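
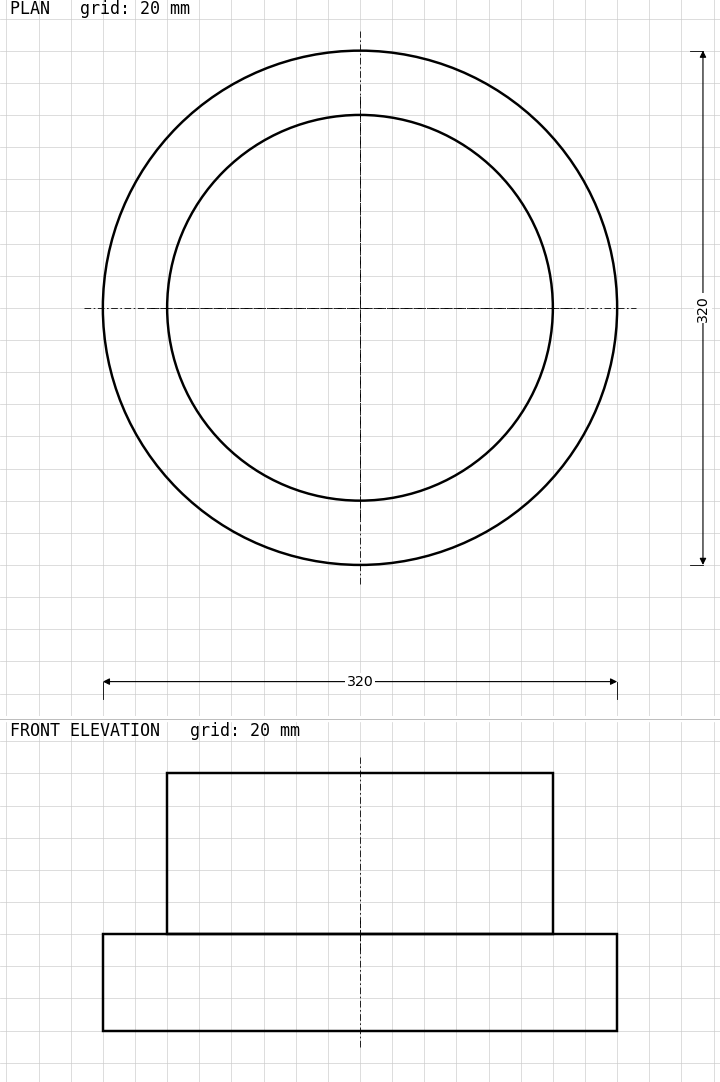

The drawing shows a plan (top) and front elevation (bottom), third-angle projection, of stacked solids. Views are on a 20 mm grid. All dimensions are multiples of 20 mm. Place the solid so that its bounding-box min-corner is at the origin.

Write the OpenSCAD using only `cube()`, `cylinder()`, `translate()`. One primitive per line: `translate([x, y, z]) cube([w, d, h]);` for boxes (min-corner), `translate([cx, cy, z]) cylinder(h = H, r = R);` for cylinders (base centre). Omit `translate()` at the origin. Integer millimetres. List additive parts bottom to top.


translate([160, 160, 0]) cylinder(h = 60, r = 160);
translate([160, 160, 60]) cylinder(h = 100, r = 120);


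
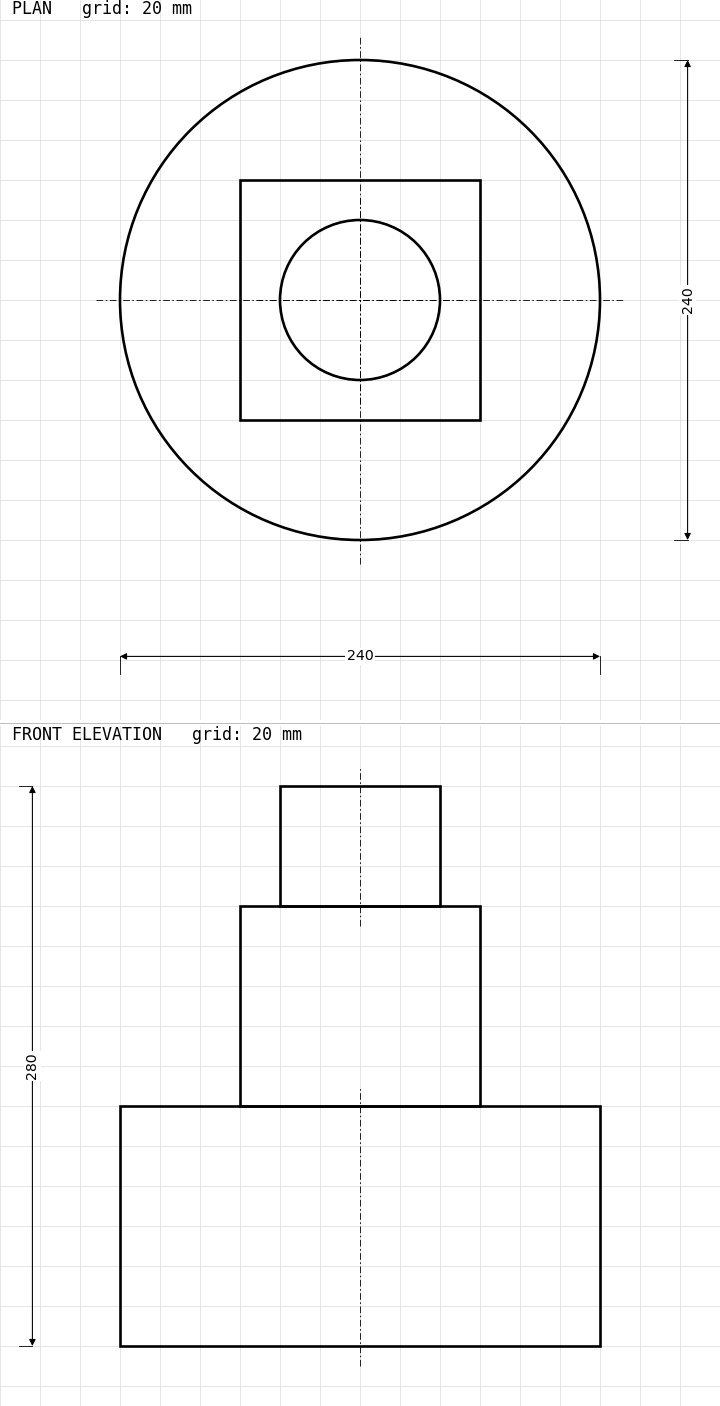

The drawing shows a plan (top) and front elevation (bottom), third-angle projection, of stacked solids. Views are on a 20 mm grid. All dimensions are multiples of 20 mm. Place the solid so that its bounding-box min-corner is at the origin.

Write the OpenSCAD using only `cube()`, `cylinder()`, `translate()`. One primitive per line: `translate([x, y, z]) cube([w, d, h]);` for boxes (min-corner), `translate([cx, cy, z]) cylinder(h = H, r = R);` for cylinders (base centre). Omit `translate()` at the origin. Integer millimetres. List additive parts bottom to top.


translate([120, 120, 0]) cylinder(h = 120, r = 120);
translate([60, 60, 120]) cube([120, 120, 100]);
translate([120, 120, 220]) cylinder(h = 60, r = 40);


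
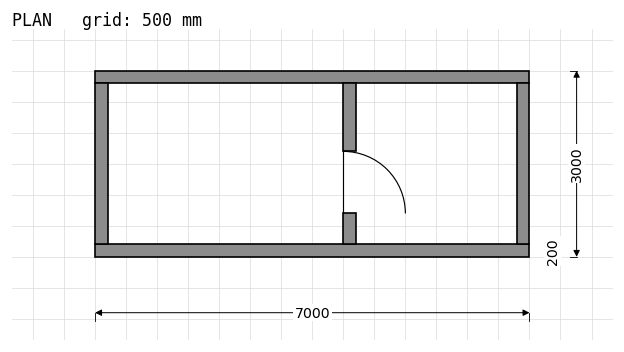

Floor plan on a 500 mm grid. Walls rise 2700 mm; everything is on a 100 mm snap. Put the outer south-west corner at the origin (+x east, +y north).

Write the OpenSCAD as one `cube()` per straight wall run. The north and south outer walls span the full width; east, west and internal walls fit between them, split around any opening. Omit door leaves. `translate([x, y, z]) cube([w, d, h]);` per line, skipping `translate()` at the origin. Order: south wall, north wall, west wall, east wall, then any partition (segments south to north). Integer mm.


cube([7000, 200, 2700]);
translate([0, 2800, 0]) cube([7000, 200, 2700]);
translate([0, 200, 0]) cube([200, 2600, 2700]);
translate([6800, 200, 0]) cube([200, 2600, 2700]);
translate([4000, 200, 0]) cube([200, 500, 2700]);
translate([4000, 1700, 0]) cube([200, 1100, 2700]);


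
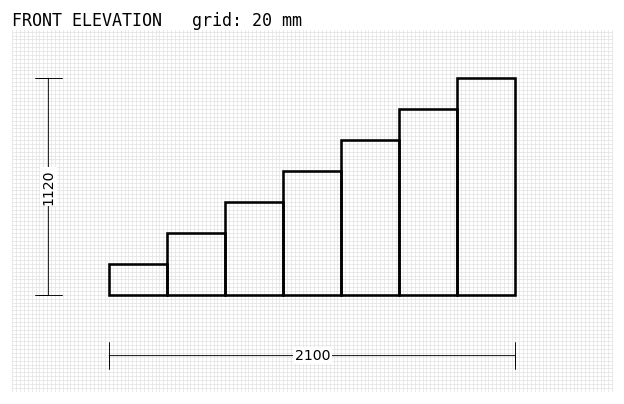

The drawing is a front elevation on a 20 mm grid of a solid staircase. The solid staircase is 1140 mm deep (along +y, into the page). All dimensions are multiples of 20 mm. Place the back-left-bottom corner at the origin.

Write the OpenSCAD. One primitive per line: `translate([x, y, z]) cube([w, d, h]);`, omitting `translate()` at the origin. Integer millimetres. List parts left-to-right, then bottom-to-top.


cube([300, 1140, 160]);
translate([300, 0, 0]) cube([300, 1140, 320]);
translate([600, 0, 0]) cube([300, 1140, 480]);
translate([900, 0, 0]) cube([300, 1140, 640]);
translate([1200, 0, 0]) cube([300, 1140, 800]);
translate([1500, 0, 0]) cube([300, 1140, 960]);
translate([1800, 0, 0]) cube([300, 1140, 1120]);


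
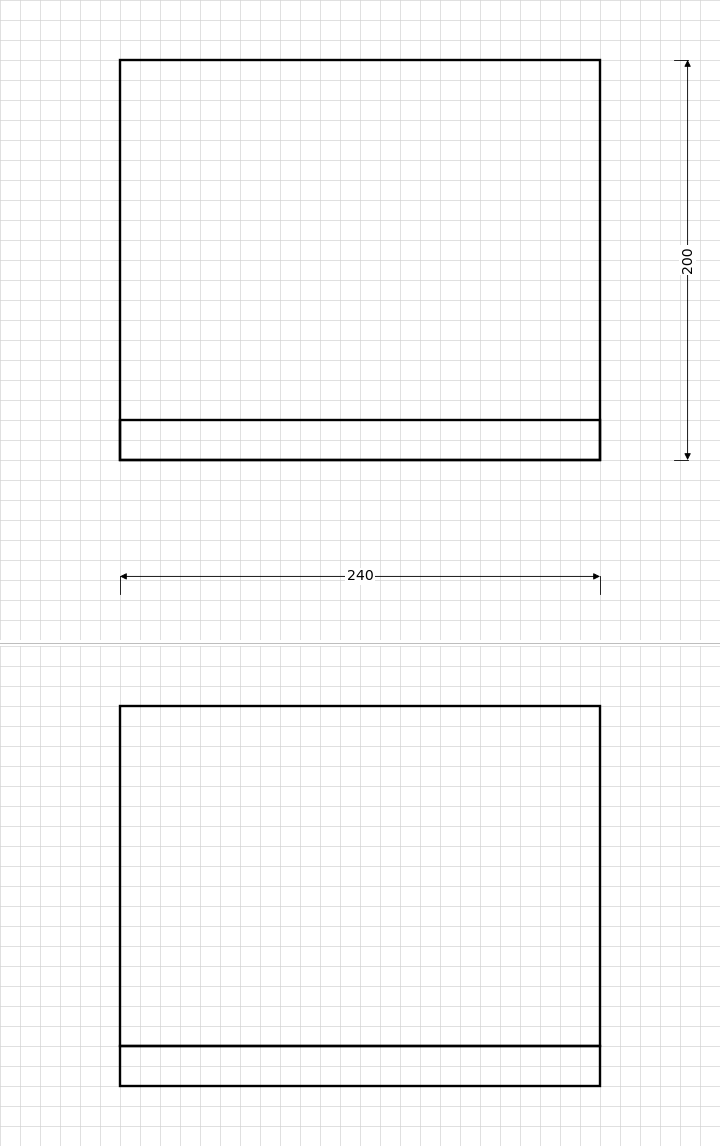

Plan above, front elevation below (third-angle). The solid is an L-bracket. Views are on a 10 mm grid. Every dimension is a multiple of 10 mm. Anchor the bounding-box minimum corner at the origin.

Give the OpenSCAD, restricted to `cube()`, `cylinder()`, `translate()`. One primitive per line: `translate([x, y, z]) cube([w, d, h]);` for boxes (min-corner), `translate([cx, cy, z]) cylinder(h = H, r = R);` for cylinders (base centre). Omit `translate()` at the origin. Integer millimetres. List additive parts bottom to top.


cube([240, 200, 20]);
translate([0, 0, 20]) cube([240, 20, 170]);


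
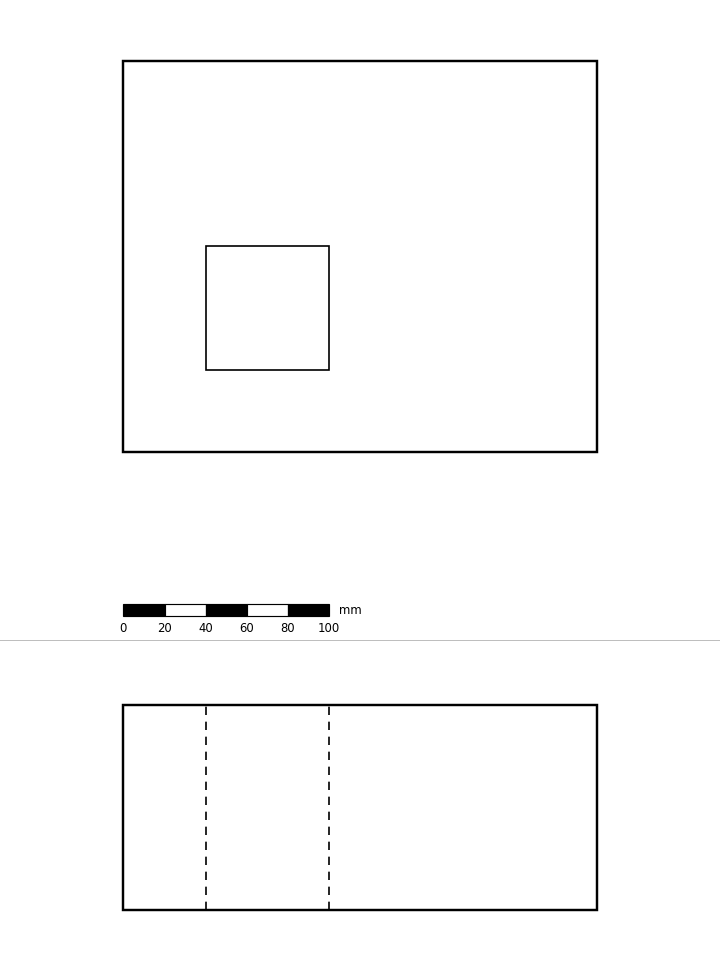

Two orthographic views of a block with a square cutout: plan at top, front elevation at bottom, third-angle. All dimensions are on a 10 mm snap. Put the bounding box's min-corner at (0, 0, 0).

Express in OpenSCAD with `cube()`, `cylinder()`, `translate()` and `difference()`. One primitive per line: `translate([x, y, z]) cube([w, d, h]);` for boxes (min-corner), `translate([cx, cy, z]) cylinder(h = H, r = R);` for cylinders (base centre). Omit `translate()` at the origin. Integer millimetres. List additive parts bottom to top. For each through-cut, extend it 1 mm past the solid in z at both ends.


difference() {
  cube([230, 190, 100]);
  translate([40, 40, -1]) cube([60, 60, 102]);
}


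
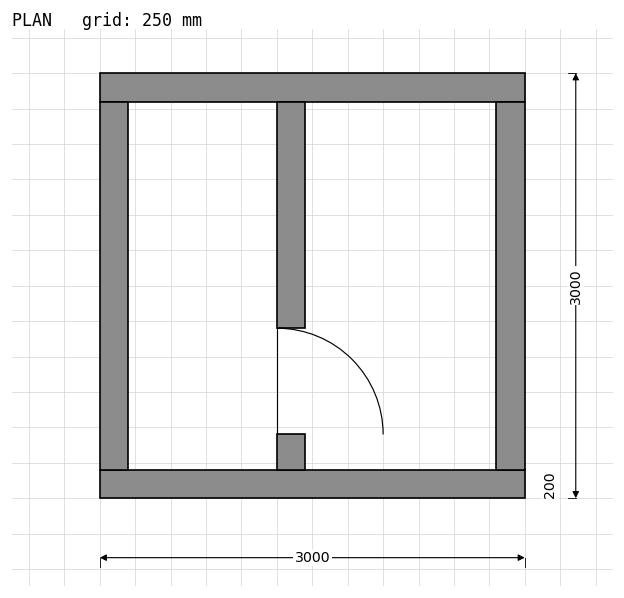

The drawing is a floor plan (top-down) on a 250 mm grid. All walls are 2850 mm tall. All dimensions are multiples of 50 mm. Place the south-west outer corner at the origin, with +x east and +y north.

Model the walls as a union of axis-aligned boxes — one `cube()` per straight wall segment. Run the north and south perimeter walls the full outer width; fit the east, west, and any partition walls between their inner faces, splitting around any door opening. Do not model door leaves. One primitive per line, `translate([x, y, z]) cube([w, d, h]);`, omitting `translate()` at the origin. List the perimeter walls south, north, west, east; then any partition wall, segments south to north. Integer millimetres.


cube([3000, 200, 2850]);
translate([0, 2800, 0]) cube([3000, 200, 2850]);
translate([0, 200, 0]) cube([200, 2600, 2850]);
translate([2800, 200, 0]) cube([200, 2600, 2850]);
translate([1250, 200, 0]) cube([200, 250, 2850]);
translate([1250, 1200, 0]) cube([200, 1600, 2850]);


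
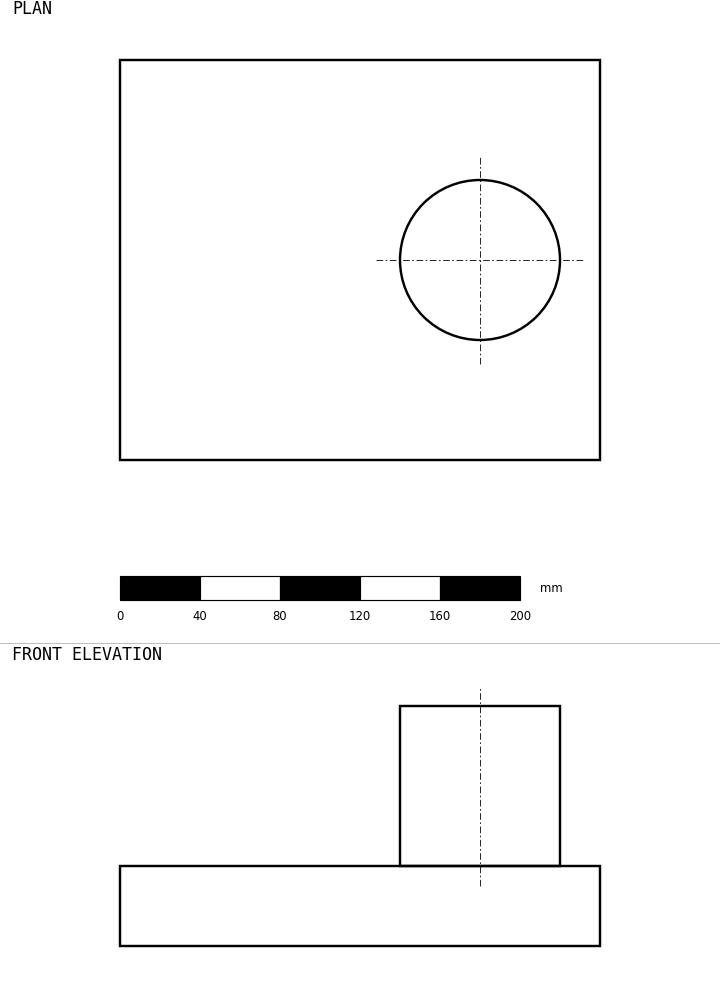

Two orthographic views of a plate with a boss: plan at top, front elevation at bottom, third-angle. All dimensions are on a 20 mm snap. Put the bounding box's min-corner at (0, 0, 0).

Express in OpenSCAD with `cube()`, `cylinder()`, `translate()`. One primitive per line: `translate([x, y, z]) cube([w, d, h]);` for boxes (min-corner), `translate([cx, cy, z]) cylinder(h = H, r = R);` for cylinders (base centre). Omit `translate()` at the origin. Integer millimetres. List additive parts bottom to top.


cube([240, 200, 40]);
translate([180, 100, 40]) cylinder(h = 80, r = 40);


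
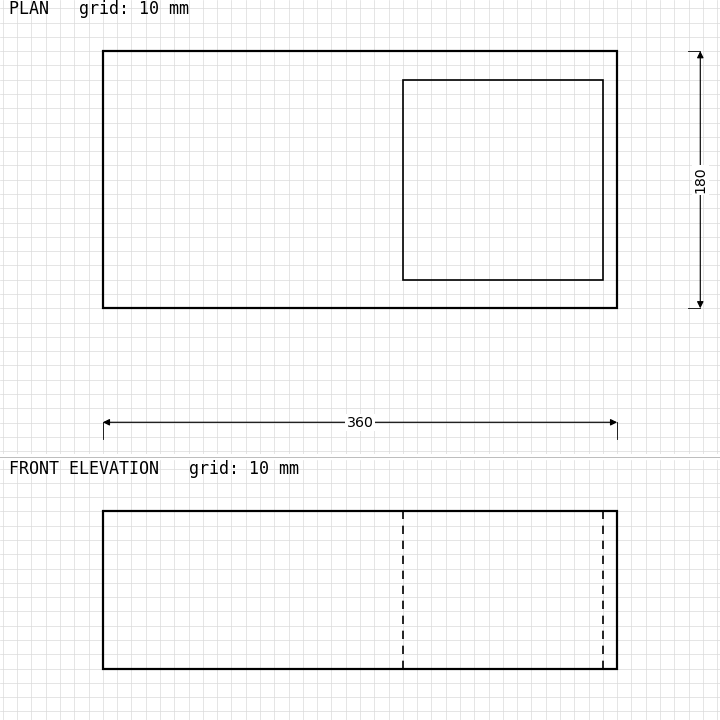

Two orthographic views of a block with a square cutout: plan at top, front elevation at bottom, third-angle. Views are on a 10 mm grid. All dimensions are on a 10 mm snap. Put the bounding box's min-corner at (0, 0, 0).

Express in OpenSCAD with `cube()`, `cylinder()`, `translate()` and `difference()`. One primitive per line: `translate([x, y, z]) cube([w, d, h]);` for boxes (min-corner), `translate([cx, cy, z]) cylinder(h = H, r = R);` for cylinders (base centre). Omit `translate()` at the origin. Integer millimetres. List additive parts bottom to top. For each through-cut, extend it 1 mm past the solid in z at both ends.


difference() {
  cube([360, 180, 110]);
  translate([210, 20, -1]) cube([140, 140, 112]);
}


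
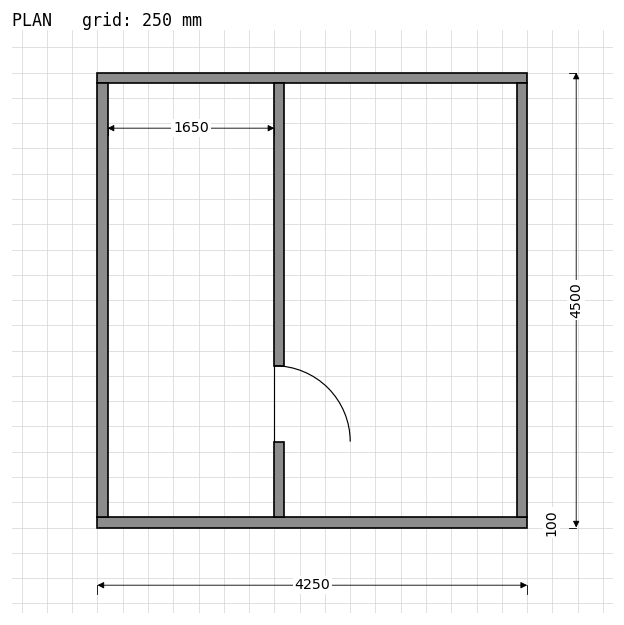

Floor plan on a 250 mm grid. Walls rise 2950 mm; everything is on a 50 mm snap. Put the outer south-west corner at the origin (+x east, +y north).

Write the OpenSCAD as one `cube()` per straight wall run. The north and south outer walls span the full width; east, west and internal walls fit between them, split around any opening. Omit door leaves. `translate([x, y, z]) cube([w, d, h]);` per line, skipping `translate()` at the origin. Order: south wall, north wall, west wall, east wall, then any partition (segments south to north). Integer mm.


cube([4250, 100, 2950]);
translate([0, 4400, 0]) cube([4250, 100, 2950]);
translate([0, 100, 0]) cube([100, 4300, 2950]);
translate([4150, 100, 0]) cube([100, 4300, 2950]);
translate([1750, 100, 0]) cube([100, 750, 2950]);
translate([1750, 1600, 0]) cube([100, 2800, 2950]);


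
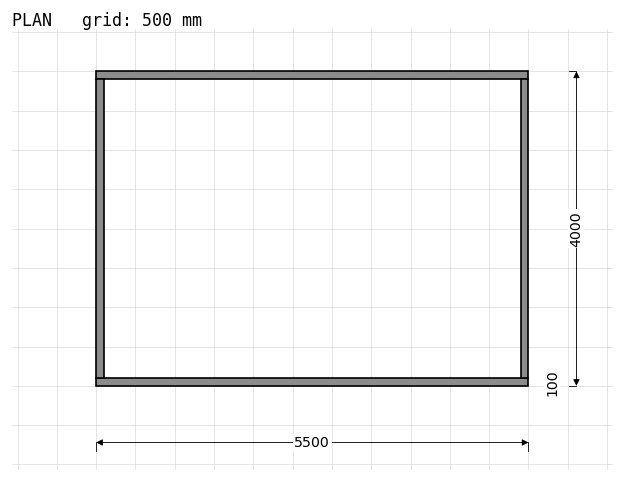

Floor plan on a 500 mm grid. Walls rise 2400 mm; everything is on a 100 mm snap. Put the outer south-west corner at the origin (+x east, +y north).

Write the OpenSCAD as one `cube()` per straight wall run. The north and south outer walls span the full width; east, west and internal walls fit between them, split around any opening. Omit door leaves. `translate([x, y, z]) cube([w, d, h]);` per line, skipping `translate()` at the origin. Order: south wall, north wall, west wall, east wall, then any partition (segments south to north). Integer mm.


cube([5500, 100, 2400]);
translate([0, 3900, 0]) cube([5500, 100, 2400]);
translate([0, 100, 0]) cube([100, 3800, 2400]);
translate([5400, 100, 0]) cube([100, 3800, 2400]);


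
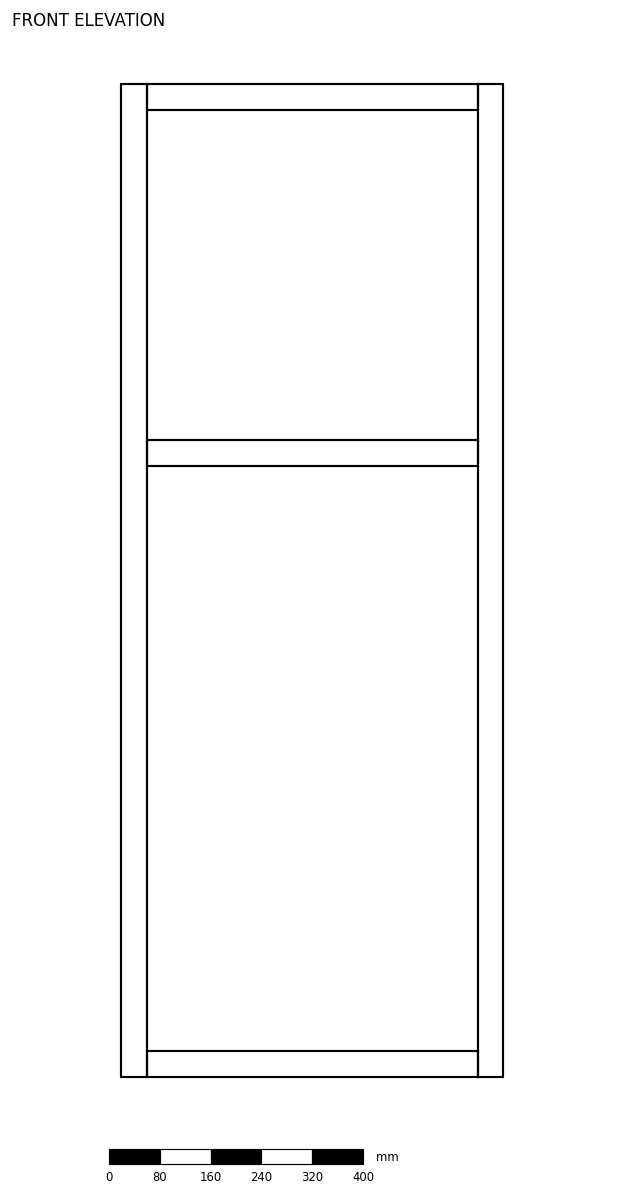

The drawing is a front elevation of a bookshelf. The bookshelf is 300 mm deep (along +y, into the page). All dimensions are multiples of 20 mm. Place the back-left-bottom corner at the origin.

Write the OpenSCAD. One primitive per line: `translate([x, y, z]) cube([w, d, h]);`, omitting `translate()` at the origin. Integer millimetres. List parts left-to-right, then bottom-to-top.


cube([40, 300, 1560]);
translate([40, 0, 0]) cube([520, 300, 40]);
translate([40, 0, 960]) cube([520, 300, 40]);
translate([40, 0, 1520]) cube([520, 300, 40]);
translate([560, 0, 0]) cube([40, 300, 1560]);


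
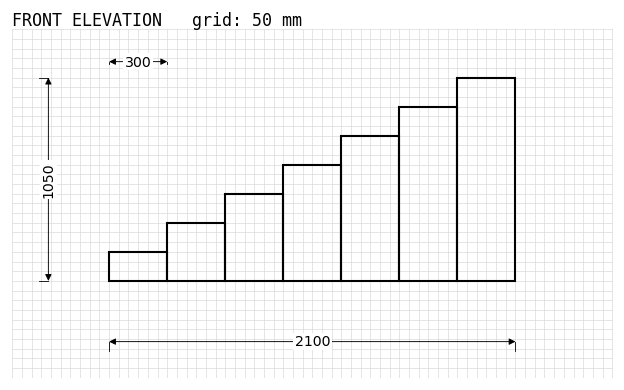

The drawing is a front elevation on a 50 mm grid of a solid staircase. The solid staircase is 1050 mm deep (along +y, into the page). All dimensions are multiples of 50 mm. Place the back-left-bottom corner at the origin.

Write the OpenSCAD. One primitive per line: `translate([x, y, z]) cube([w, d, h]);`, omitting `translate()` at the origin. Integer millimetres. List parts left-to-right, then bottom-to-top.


cube([300, 1050, 150]);
translate([300, 0, 0]) cube([300, 1050, 300]);
translate([600, 0, 0]) cube([300, 1050, 450]);
translate([900, 0, 0]) cube([300, 1050, 600]);
translate([1200, 0, 0]) cube([300, 1050, 750]);
translate([1500, 0, 0]) cube([300, 1050, 900]);
translate([1800, 0, 0]) cube([300, 1050, 1050]);


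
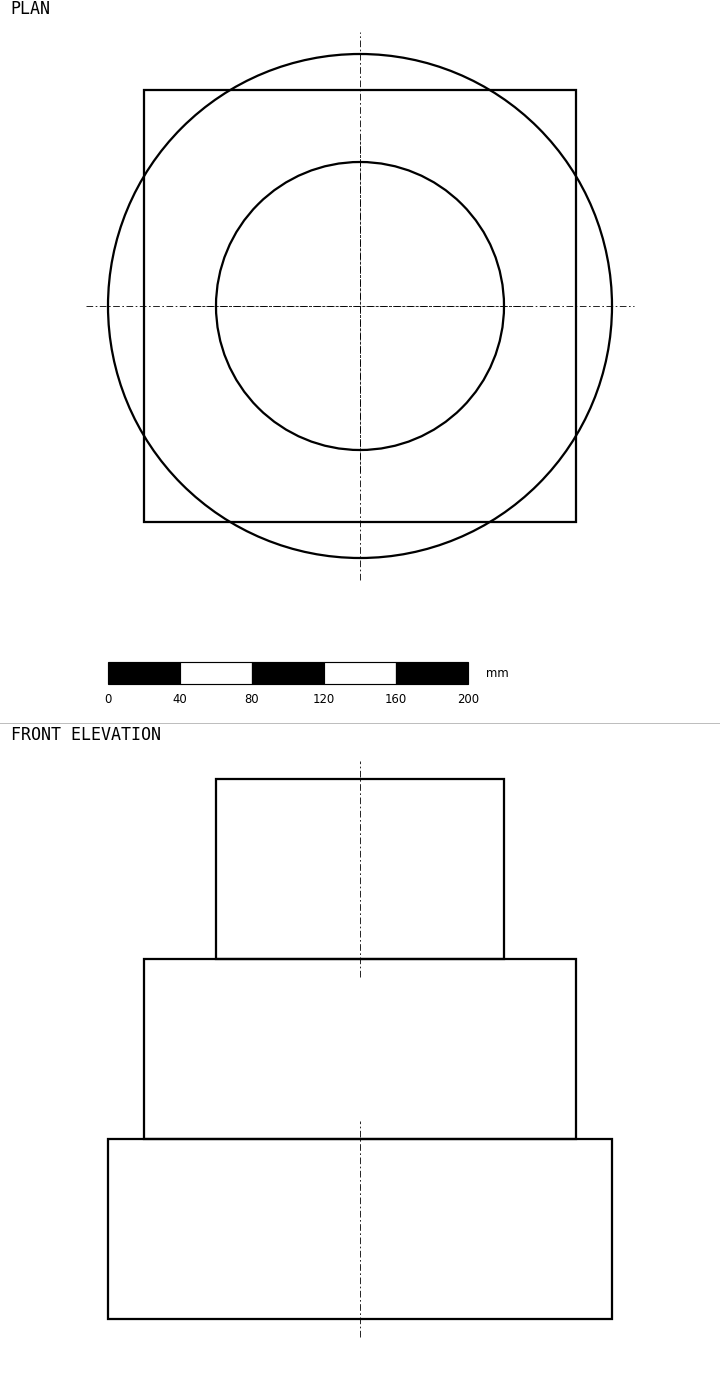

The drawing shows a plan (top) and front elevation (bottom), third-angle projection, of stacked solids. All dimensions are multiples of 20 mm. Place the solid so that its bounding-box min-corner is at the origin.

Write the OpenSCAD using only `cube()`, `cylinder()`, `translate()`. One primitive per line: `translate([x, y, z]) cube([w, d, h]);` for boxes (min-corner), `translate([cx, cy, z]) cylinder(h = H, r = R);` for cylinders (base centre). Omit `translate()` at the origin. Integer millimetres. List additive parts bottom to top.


translate([140, 140, 0]) cylinder(h = 100, r = 140);
translate([20, 20, 100]) cube([240, 240, 100]);
translate([140, 140, 200]) cylinder(h = 100, r = 80);


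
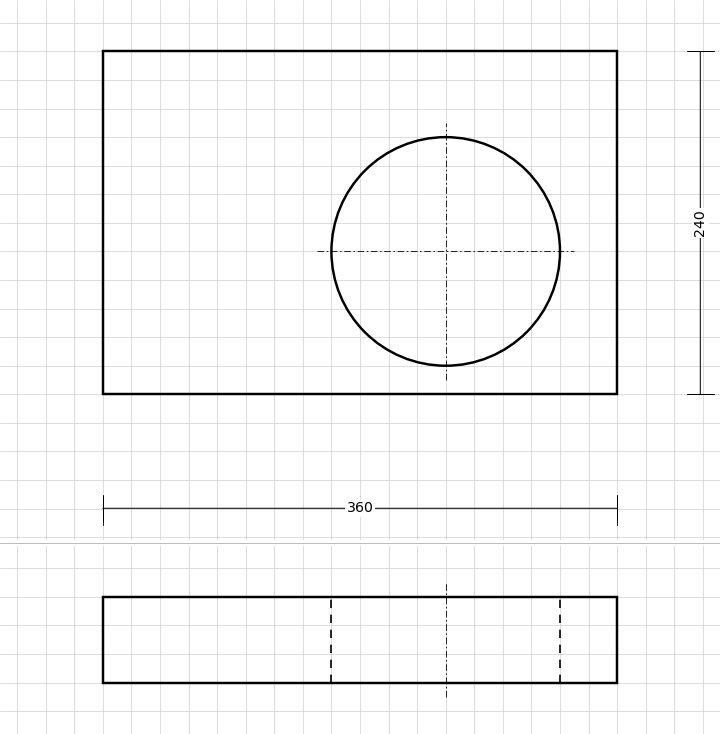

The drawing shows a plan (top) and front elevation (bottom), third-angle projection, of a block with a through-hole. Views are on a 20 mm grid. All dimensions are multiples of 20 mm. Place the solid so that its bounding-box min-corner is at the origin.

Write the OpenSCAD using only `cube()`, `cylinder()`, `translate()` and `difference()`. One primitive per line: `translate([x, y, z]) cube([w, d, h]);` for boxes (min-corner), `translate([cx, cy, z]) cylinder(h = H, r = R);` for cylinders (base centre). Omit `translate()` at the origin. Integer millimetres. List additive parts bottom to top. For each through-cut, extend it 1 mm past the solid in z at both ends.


difference() {
  cube([360, 240, 60]);
  translate([240, 100, -1]) cylinder(h = 62, r = 80);
}


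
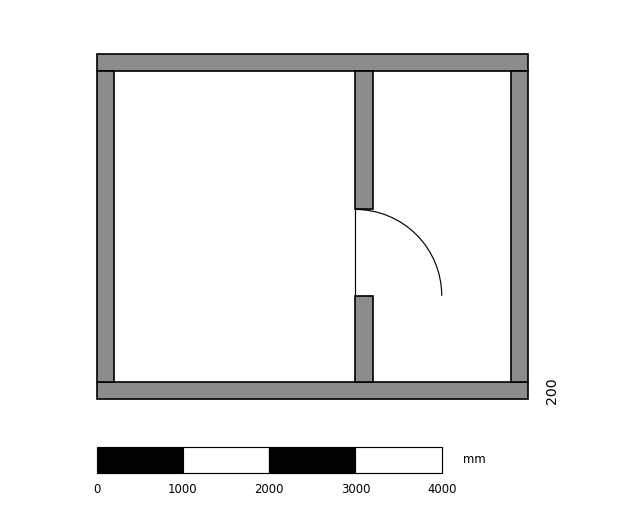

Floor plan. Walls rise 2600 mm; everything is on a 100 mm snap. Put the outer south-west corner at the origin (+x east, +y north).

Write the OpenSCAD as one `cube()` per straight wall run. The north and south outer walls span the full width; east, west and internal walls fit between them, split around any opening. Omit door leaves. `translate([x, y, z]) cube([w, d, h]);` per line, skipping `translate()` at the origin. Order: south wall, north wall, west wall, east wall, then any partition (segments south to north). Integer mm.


cube([5000, 200, 2600]);
translate([0, 3800, 0]) cube([5000, 200, 2600]);
translate([0, 200, 0]) cube([200, 3600, 2600]);
translate([4800, 200, 0]) cube([200, 3600, 2600]);
translate([3000, 200, 0]) cube([200, 1000, 2600]);
translate([3000, 2200, 0]) cube([200, 1600, 2600]);


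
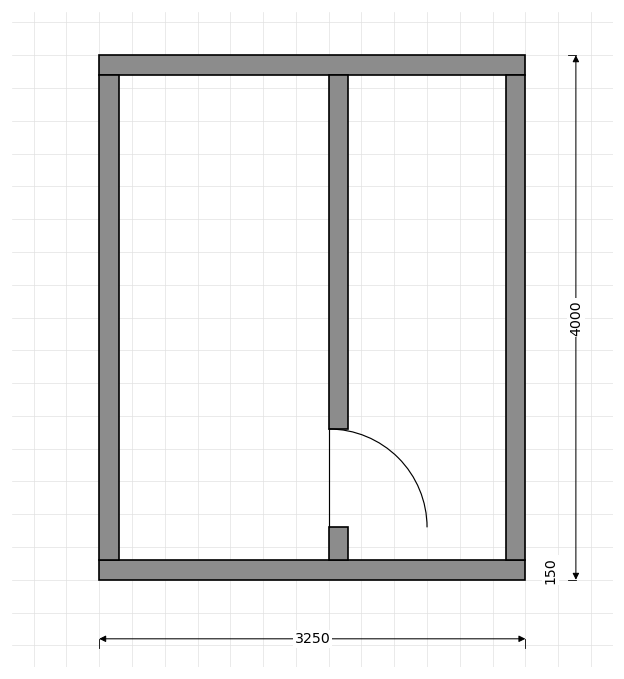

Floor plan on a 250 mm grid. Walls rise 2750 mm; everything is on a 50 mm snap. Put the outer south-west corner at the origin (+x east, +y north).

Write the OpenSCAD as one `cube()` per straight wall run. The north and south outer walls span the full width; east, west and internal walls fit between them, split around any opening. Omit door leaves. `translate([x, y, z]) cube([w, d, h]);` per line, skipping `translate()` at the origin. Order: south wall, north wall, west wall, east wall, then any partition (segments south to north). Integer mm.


cube([3250, 150, 2750]);
translate([0, 3850, 0]) cube([3250, 150, 2750]);
translate([0, 150, 0]) cube([150, 3700, 2750]);
translate([3100, 150, 0]) cube([150, 3700, 2750]);
translate([1750, 150, 0]) cube([150, 250, 2750]);
translate([1750, 1150, 0]) cube([150, 2700, 2750]);


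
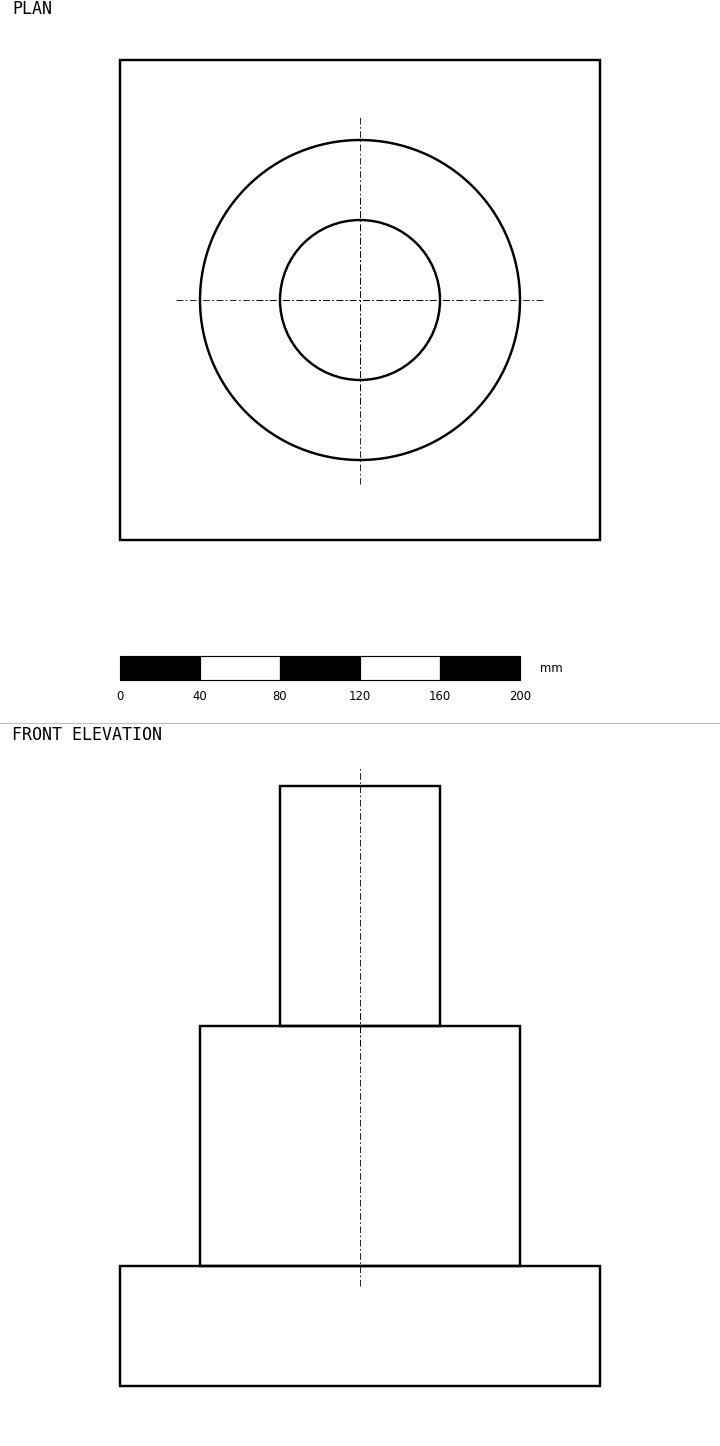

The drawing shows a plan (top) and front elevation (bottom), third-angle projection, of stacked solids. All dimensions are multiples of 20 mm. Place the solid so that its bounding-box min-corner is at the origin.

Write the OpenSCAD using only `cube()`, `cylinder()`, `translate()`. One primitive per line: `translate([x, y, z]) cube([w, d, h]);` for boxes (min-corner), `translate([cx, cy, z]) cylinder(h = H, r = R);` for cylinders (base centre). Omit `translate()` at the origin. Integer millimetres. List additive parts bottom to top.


cube([240, 240, 60]);
translate([120, 120, 60]) cylinder(h = 120, r = 80);
translate([120, 120, 180]) cylinder(h = 120, r = 40);


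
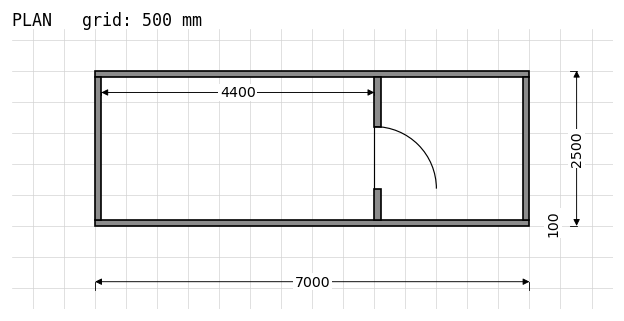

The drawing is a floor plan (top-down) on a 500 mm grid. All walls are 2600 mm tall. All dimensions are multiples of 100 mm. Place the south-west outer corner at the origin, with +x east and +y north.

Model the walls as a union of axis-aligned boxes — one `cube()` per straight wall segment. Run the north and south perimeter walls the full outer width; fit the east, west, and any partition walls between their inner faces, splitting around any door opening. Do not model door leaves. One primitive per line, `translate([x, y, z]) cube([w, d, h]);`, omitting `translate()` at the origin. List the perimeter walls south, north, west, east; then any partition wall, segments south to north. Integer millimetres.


cube([7000, 100, 2600]);
translate([0, 2400, 0]) cube([7000, 100, 2600]);
translate([0, 100, 0]) cube([100, 2300, 2600]);
translate([6900, 100, 0]) cube([100, 2300, 2600]);
translate([4500, 100, 0]) cube([100, 500, 2600]);
translate([4500, 1600, 0]) cube([100, 800, 2600]);


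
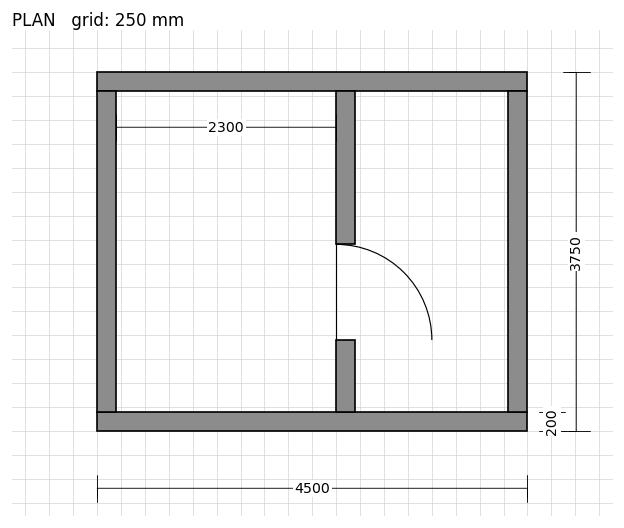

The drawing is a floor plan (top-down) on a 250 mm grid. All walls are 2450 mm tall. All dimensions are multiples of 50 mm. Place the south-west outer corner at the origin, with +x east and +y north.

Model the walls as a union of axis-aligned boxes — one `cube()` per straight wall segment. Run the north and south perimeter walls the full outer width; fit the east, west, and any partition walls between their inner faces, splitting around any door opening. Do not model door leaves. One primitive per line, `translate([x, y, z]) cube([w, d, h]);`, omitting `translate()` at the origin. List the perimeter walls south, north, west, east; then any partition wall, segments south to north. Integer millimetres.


cube([4500, 200, 2450]);
translate([0, 3550, 0]) cube([4500, 200, 2450]);
translate([0, 200, 0]) cube([200, 3350, 2450]);
translate([4300, 200, 0]) cube([200, 3350, 2450]);
translate([2500, 200, 0]) cube([200, 750, 2450]);
translate([2500, 1950, 0]) cube([200, 1600, 2450]);


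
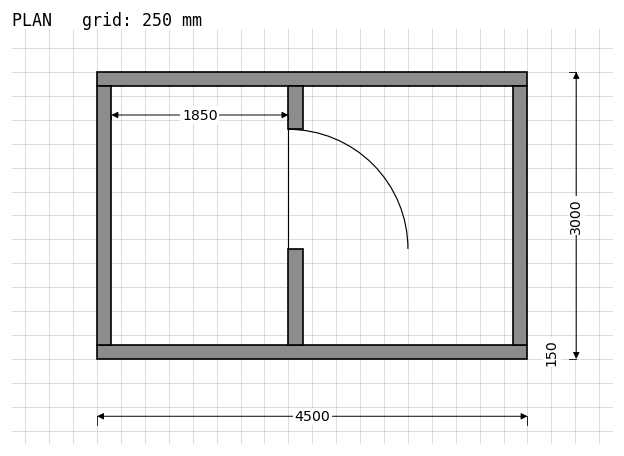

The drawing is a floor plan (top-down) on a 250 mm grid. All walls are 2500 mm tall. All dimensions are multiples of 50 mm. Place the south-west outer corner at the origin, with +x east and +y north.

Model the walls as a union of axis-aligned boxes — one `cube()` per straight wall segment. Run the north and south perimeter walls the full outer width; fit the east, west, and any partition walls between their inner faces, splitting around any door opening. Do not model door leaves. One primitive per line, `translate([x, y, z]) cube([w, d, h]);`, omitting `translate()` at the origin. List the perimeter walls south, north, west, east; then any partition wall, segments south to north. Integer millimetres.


cube([4500, 150, 2500]);
translate([0, 2850, 0]) cube([4500, 150, 2500]);
translate([0, 150, 0]) cube([150, 2700, 2500]);
translate([4350, 150, 0]) cube([150, 2700, 2500]);
translate([2000, 150, 0]) cube([150, 1000, 2500]);
translate([2000, 2400, 0]) cube([150, 450, 2500]);


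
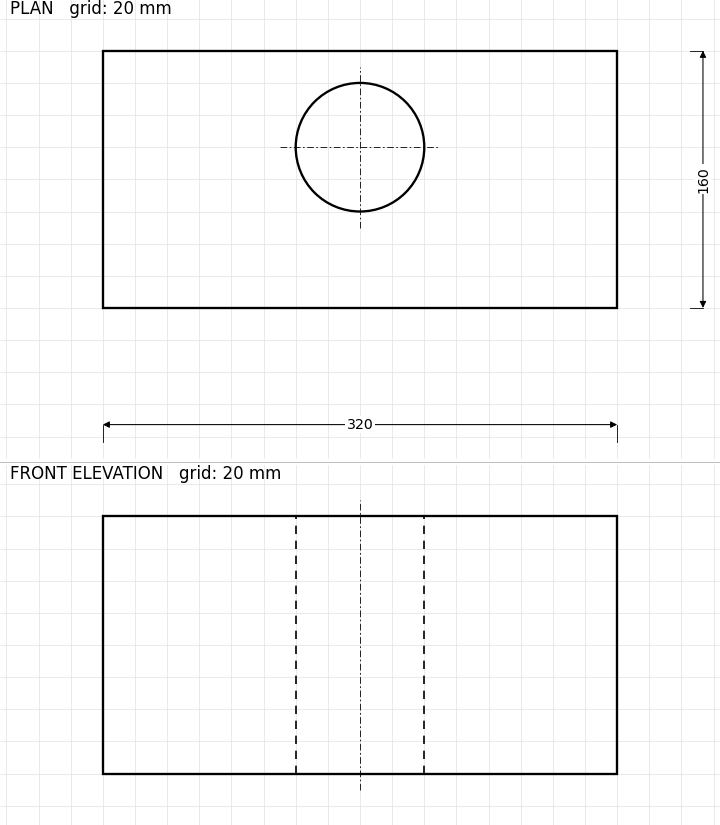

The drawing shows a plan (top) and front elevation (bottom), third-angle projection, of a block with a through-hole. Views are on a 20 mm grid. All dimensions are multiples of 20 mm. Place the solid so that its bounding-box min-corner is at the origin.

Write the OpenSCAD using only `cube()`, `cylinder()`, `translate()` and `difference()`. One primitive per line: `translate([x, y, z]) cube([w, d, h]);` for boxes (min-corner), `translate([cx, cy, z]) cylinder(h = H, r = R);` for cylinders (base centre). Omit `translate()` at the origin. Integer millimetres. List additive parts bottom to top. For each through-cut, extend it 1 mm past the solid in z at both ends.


difference() {
  cube([320, 160, 160]);
  translate([160, 100, -1]) cylinder(h = 162, r = 40);
}


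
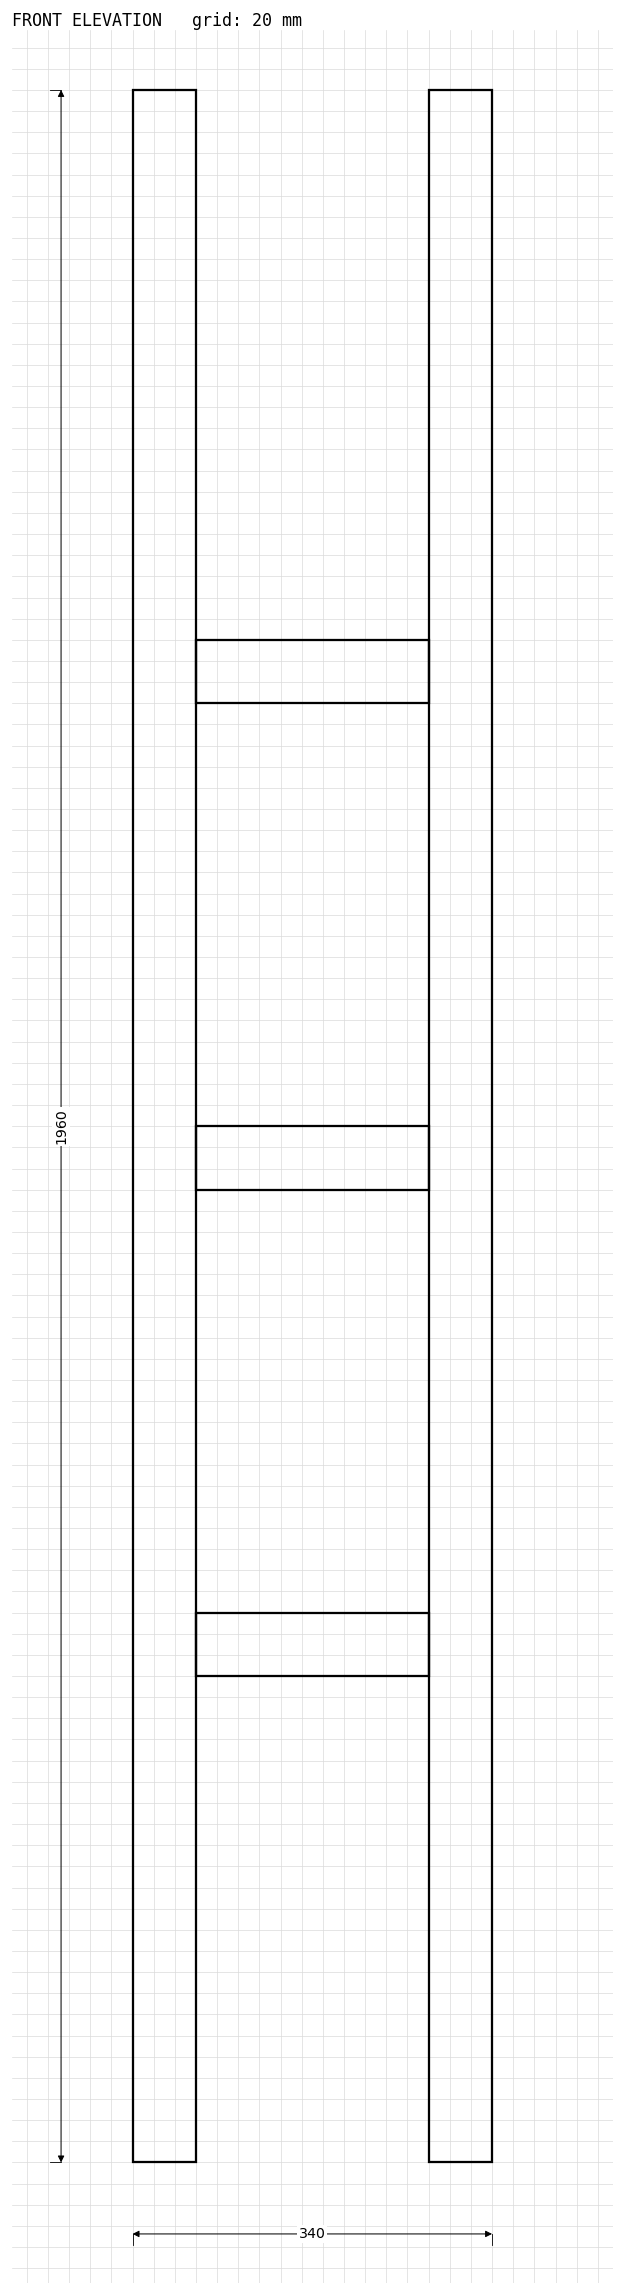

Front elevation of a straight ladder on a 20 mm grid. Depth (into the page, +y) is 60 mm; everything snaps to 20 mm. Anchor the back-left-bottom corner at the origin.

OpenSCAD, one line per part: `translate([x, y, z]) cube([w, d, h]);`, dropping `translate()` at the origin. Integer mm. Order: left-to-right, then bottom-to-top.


cube([60, 60, 1960]);
translate([60, 0, 460]) cube([220, 60, 60]);
translate([60, 0, 920]) cube([220, 60, 60]);
translate([60, 0, 1380]) cube([220, 60, 60]);
translate([280, 0, 0]) cube([60, 60, 1960]);


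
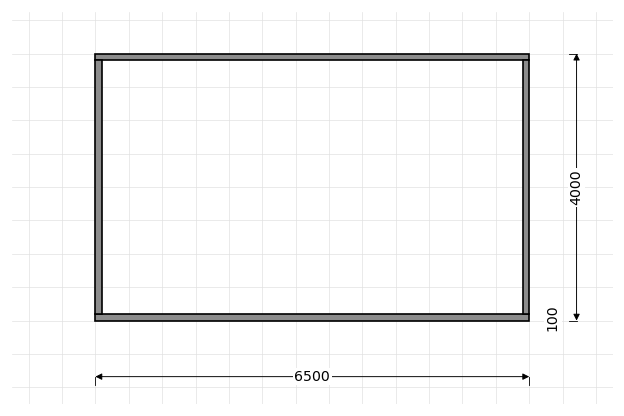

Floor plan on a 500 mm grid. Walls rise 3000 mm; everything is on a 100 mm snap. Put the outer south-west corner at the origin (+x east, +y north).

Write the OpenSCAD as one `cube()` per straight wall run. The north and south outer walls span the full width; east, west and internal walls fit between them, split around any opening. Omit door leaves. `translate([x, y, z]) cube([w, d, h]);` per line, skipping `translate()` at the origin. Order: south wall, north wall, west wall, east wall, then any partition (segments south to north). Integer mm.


cube([6500, 100, 3000]);
translate([0, 3900, 0]) cube([6500, 100, 3000]);
translate([0, 100, 0]) cube([100, 3800, 3000]);
translate([6400, 100, 0]) cube([100, 3800, 3000]);


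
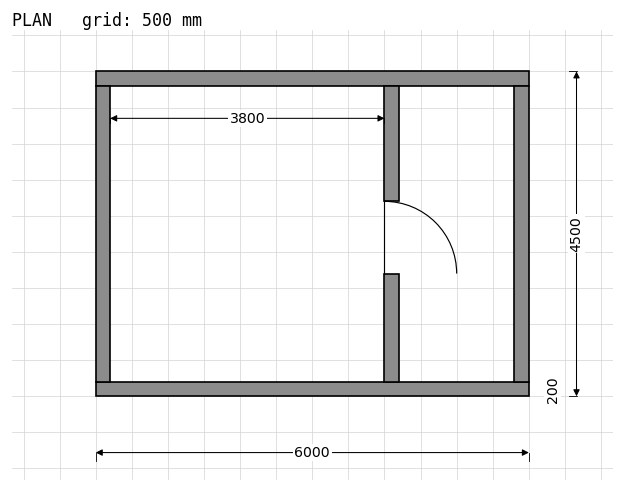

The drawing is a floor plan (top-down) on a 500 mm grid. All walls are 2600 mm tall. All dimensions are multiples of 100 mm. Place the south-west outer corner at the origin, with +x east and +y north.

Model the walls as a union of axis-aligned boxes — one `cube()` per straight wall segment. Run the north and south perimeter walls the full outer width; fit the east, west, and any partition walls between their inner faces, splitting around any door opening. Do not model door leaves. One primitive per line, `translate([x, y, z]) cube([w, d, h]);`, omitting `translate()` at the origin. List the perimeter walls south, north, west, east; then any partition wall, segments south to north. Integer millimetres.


cube([6000, 200, 2600]);
translate([0, 4300, 0]) cube([6000, 200, 2600]);
translate([0, 200, 0]) cube([200, 4100, 2600]);
translate([5800, 200, 0]) cube([200, 4100, 2600]);
translate([4000, 200, 0]) cube([200, 1500, 2600]);
translate([4000, 2700, 0]) cube([200, 1600, 2600]);


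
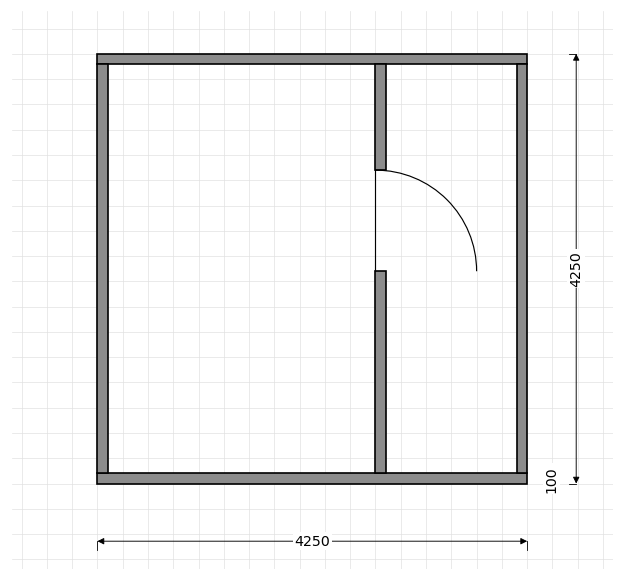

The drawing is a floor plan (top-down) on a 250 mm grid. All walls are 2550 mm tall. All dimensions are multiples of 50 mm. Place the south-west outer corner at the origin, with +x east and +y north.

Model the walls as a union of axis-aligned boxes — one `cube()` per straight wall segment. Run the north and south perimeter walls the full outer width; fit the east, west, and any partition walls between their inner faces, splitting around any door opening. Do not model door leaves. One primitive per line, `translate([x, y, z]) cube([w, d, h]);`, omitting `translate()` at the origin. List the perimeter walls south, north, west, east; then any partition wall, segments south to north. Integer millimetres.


cube([4250, 100, 2550]);
translate([0, 4150, 0]) cube([4250, 100, 2550]);
translate([0, 100, 0]) cube([100, 4050, 2550]);
translate([4150, 100, 0]) cube([100, 4050, 2550]);
translate([2750, 100, 0]) cube([100, 2000, 2550]);
translate([2750, 3100, 0]) cube([100, 1050, 2550]);


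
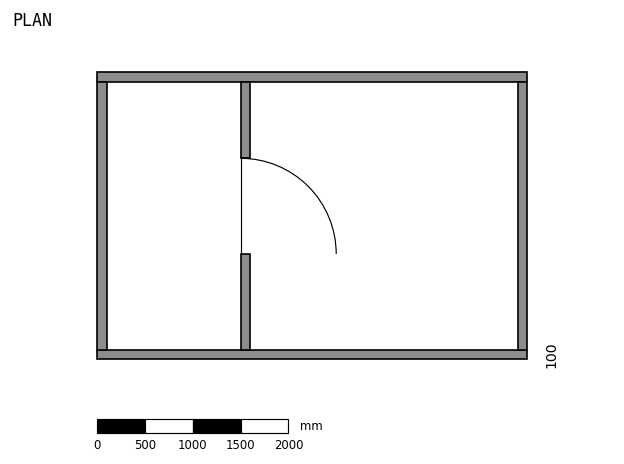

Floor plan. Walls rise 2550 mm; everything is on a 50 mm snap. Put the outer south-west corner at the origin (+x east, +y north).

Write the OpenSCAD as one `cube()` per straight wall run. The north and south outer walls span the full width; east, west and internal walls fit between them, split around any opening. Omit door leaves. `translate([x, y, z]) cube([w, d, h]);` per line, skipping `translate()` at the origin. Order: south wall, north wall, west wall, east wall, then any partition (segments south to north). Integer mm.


cube([4500, 100, 2550]);
translate([0, 2900, 0]) cube([4500, 100, 2550]);
translate([0, 100, 0]) cube([100, 2800, 2550]);
translate([4400, 100, 0]) cube([100, 2800, 2550]);
translate([1500, 100, 0]) cube([100, 1000, 2550]);
translate([1500, 2100, 0]) cube([100, 800, 2550]);


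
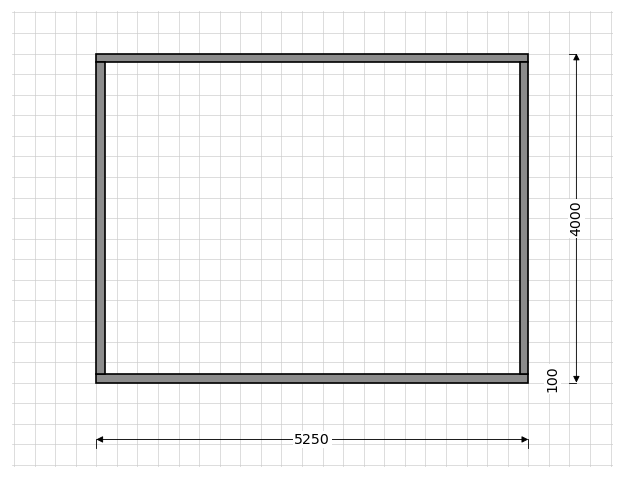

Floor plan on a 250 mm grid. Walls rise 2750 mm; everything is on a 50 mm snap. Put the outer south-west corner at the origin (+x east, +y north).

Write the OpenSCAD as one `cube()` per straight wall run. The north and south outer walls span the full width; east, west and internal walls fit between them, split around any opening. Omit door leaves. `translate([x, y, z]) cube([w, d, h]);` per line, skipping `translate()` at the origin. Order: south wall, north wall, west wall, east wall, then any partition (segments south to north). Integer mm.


cube([5250, 100, 2750]);
translate([0, 3900, 0]) cube([5250, 100, 2750]);
translate([0, 100, 0]) cube([100, 3800, 2750]);
translate([5150, 100, 0]) cube([100, 3800, 2750]);


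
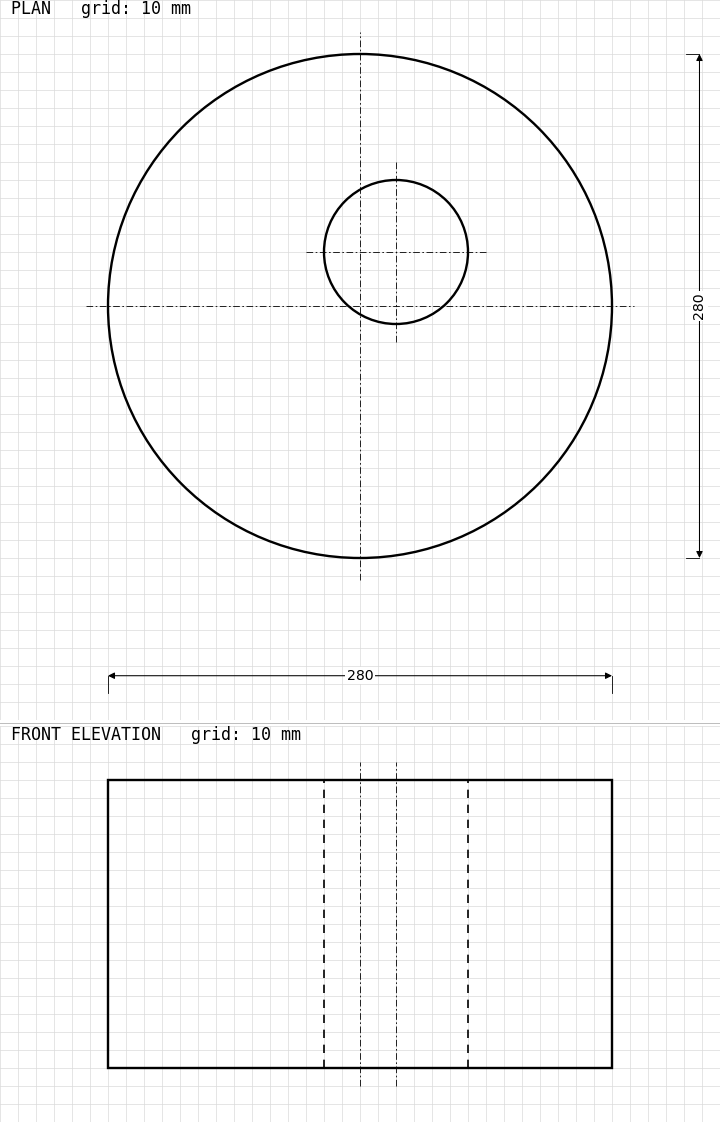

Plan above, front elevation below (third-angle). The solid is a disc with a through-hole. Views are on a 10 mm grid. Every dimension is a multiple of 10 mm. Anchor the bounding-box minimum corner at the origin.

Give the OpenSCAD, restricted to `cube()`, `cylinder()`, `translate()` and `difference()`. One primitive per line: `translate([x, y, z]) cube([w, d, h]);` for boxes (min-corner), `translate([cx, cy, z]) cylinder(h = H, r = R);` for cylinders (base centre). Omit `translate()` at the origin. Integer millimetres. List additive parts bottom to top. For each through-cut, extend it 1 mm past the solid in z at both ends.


difference() {
  translate([140, 140, 0]) cylinder(h = 160, r = 140);
  translate([160, 170, -1]) cylinder(h = 162, r = 40);
}


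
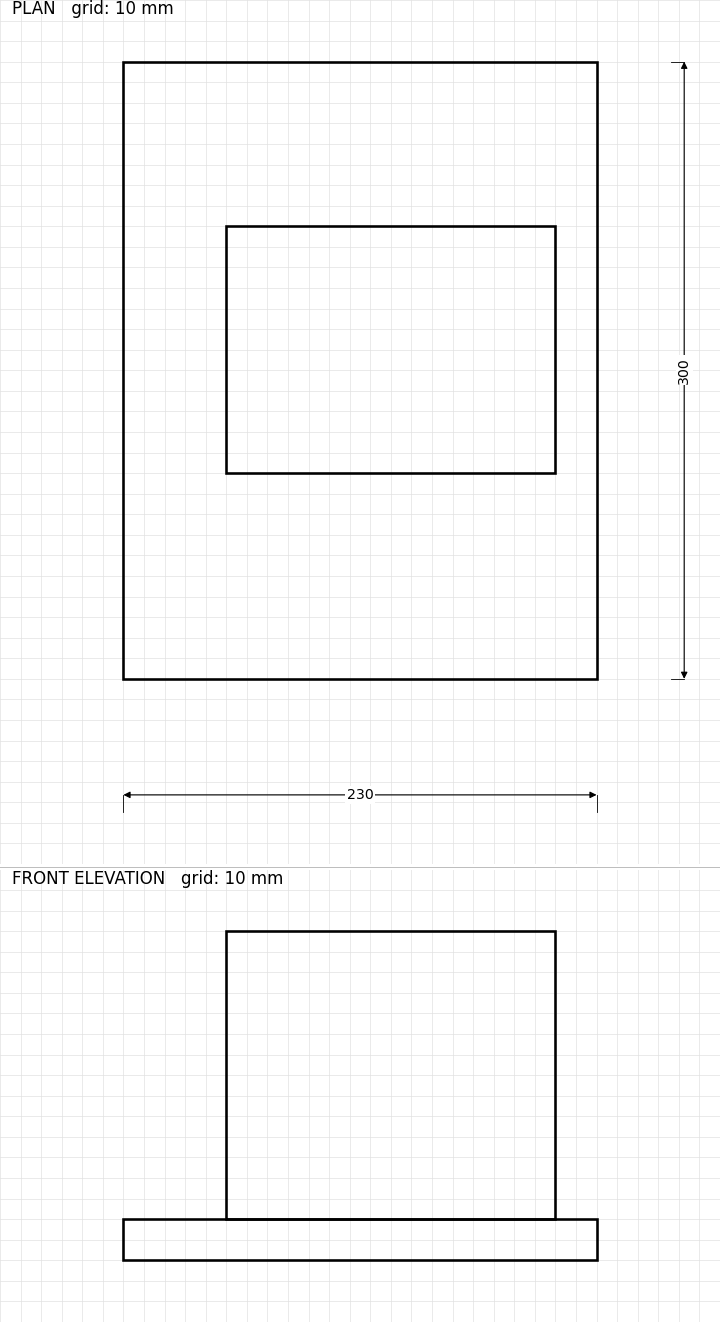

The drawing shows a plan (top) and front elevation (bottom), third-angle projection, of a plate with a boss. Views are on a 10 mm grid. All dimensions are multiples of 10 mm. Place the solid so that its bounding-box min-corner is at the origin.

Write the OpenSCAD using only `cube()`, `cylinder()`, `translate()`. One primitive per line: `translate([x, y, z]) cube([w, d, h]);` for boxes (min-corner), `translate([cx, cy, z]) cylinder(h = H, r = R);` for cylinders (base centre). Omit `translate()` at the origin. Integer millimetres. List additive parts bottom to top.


cube([230, 300, 20]);
translate([50, 100, 20]) cube([160, 120, 140]);


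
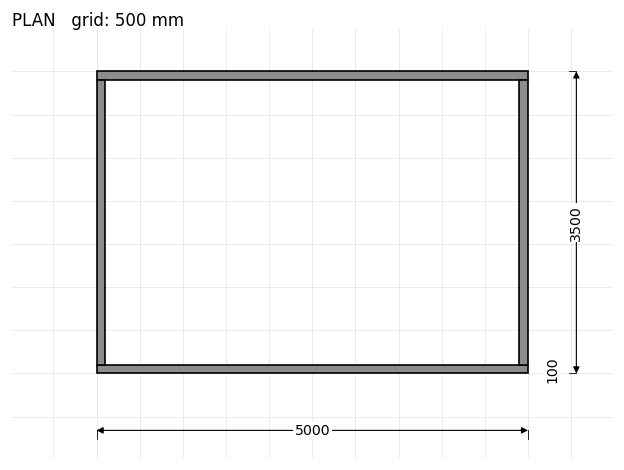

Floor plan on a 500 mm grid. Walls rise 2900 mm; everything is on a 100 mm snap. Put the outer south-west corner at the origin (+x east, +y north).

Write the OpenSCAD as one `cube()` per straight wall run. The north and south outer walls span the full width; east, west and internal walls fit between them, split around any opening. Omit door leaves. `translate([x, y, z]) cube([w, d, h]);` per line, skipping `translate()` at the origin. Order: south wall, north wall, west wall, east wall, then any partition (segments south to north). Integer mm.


cube([5000, 100, 2900]);
translate([0, 3400, 0]) cube([5000, 100, 2900]);
translate([0, 100, 0]) cube([100, 3300, 2900]);
translate([4900, 100, 0]) cube([100, 3300, 2900]);


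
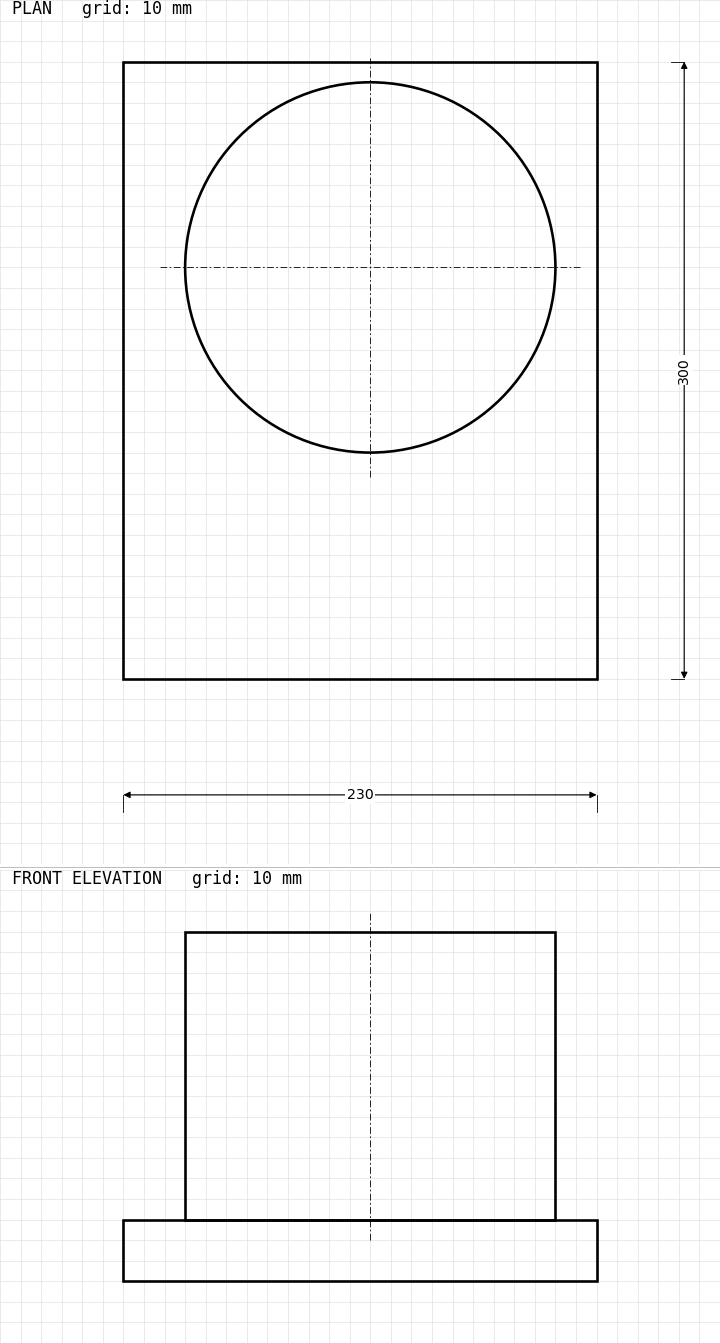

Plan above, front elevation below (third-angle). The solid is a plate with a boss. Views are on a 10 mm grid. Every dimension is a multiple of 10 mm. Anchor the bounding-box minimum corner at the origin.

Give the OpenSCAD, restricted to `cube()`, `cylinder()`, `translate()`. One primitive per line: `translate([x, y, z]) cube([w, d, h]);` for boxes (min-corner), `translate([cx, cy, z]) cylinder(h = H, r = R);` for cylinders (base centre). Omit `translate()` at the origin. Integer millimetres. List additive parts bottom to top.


cube([230, 300, 30]);
translate([120, 200, 30]) cylinder(h = 140, r = 90);


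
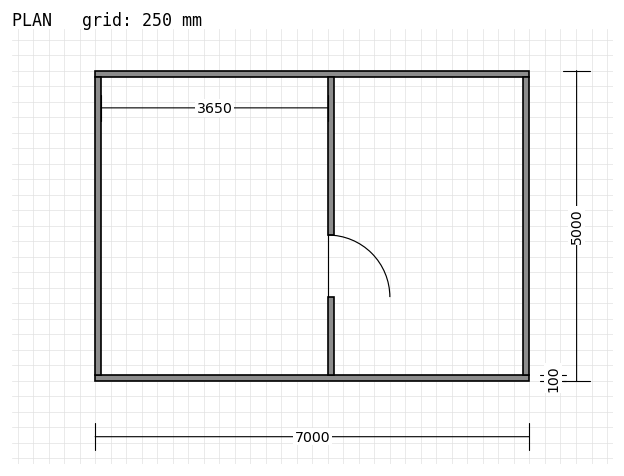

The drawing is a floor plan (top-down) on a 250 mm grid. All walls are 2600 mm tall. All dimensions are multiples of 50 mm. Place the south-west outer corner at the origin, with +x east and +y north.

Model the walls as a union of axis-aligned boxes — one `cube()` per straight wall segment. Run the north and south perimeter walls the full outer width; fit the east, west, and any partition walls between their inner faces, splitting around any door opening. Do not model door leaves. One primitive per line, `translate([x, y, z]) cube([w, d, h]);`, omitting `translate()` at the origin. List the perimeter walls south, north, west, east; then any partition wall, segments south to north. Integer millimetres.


cube([7000, 100, 2600]);
translate([0, 4900, 0]) cube([7000, 100, 2600]);
translate([0, 100, 0]) cube([100, 4800, 2600]);
translate([6900, 100, 0]) cube([100, 4800, 2600]);
translate([3750, 100, 0]) cube([100, 1250, 2600]);
translate([3750, 2350, 0]) cube([100, 2550, 2600]);


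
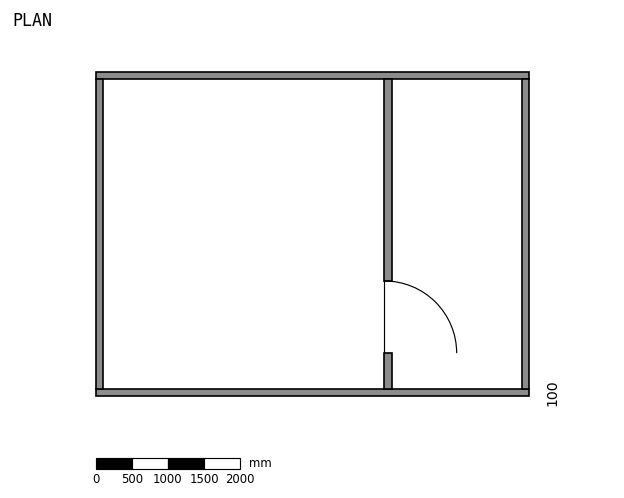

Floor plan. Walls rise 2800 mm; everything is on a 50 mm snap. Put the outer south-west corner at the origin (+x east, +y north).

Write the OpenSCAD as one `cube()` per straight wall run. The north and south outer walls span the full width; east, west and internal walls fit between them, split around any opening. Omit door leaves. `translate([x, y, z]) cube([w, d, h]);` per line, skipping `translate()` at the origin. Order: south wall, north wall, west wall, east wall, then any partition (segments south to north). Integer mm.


cube([6000, 100, 2800]);
translate([0, 4400, 0]) cube([6000, 100, 2800]);
translate([0, 100, 0]) cube([100, 4300, 2800]);
translate([5900, 100, 0]) cube([100, 4300, 2800]);
translate([4000, 100, 0]) cube([100, 500, 2800]);
translate([4000, 1600, 0]) cube([100, 2800, 2800]);


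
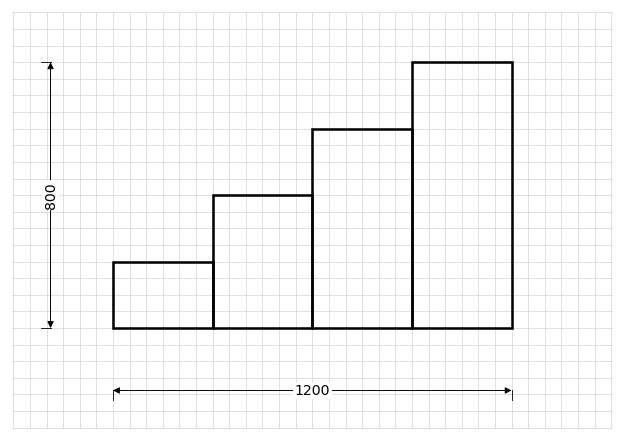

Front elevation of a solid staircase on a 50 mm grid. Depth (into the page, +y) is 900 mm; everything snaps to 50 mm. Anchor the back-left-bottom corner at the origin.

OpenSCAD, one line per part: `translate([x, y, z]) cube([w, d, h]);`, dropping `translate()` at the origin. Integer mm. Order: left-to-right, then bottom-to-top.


cube([300, 900, 200]);
translate([300, 0, 0]) cube([300, 900, 400]);
translate([600, 0, 0]) cube([300, 900, 600]);
translate([900, 0, 0]) cube([300, 900, 800]);


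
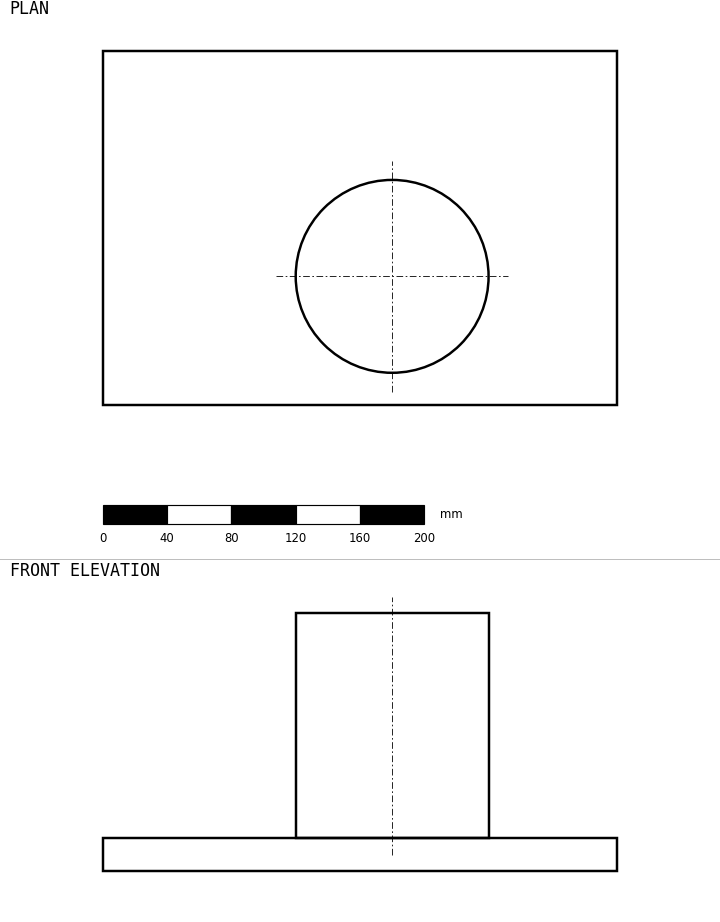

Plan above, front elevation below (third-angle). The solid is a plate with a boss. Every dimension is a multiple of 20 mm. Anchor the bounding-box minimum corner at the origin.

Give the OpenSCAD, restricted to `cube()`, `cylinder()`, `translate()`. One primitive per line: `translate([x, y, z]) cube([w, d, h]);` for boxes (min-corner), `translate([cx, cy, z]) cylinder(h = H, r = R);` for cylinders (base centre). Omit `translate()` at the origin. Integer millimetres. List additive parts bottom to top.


cube([320, 220, 20]);
translate([180, 80, 20]) cylinder(h = 140, r = 60);


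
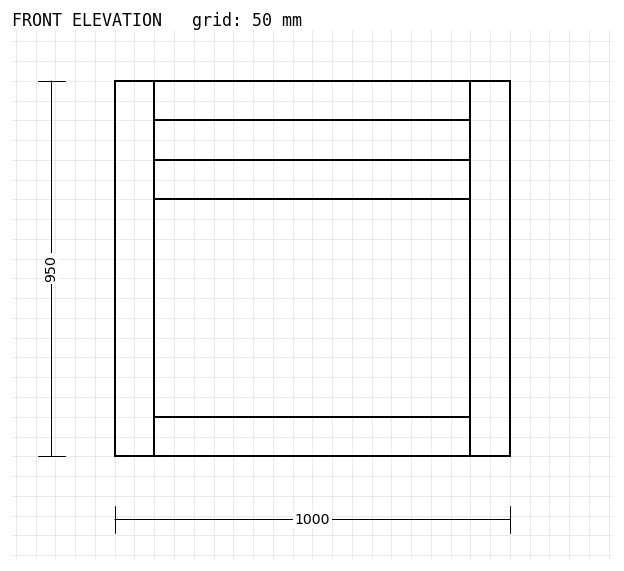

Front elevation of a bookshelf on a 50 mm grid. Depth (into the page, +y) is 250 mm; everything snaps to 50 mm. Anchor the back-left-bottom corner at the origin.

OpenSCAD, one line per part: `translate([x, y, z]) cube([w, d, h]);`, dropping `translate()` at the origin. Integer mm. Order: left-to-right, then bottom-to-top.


cube([100, 250, 950]);
translate([100, 0, 0]) cube([800, 250, 100]);
translate([100, 0, 650]) cube([800, 250, 100]);
translate([100, 0, 850]) cube([800, 250, 100]);
translate([900, 0, 0]) cube([100, 250, 950]);


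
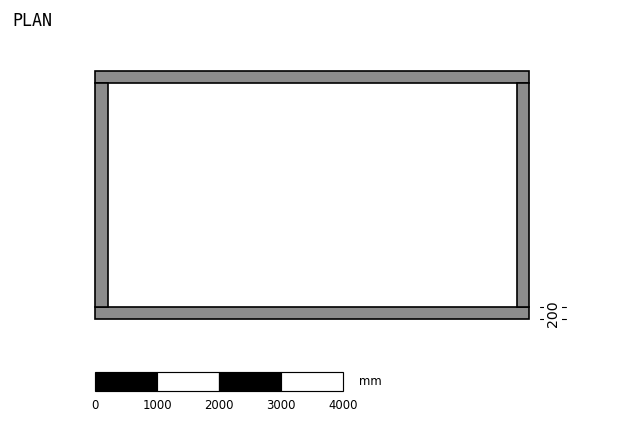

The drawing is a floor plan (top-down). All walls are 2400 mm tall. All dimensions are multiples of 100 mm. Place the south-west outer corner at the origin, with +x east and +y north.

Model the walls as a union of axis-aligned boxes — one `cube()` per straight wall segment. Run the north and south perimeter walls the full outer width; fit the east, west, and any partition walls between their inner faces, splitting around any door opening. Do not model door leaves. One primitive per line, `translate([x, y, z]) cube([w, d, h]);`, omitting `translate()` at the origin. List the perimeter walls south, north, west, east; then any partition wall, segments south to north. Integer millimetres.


cube([7000, 200, 2400]);
translate([0, 3800, 0]) cube([7000, 200, 2400]);
translate([0, 200, 0]) cube([200, 3600, 2400]);
translate([6800, 200, 0]) cube([200, 3600, 2400]);


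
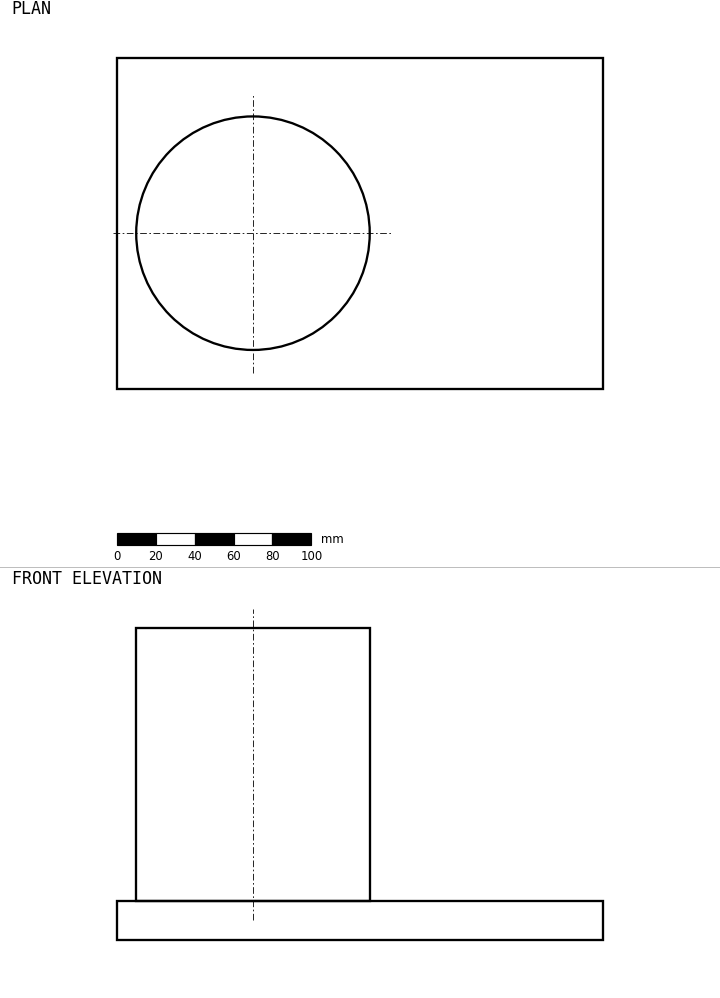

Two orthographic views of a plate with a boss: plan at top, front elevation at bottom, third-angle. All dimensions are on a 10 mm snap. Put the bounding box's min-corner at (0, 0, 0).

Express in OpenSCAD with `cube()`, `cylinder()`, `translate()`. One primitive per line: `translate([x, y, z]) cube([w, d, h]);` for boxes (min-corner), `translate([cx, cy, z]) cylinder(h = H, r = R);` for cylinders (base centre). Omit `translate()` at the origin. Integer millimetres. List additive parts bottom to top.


cube([250, 170, 20]);
translate([70, 80, 20]) cylinder(h = 140, r = 60);
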